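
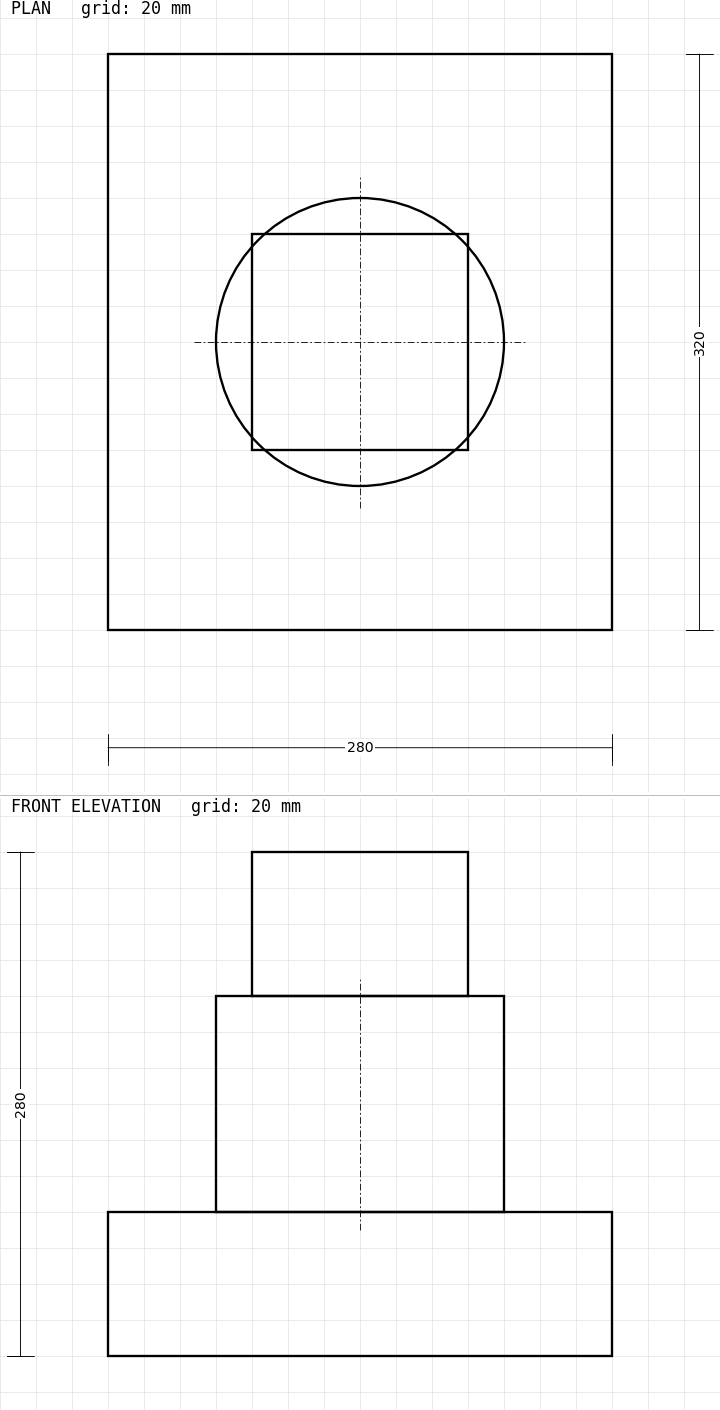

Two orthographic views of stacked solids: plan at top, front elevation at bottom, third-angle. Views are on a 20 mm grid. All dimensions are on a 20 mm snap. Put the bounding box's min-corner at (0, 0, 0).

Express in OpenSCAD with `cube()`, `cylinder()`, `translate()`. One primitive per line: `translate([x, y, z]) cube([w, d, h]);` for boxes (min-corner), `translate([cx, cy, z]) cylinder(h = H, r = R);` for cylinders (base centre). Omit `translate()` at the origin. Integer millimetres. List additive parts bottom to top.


cube([280, 320, 80]);
translate([140, 160, 80]) cylinder(h = 120, r = 80);
translate([80, 100, 200]) cube([120, 120, 80]);


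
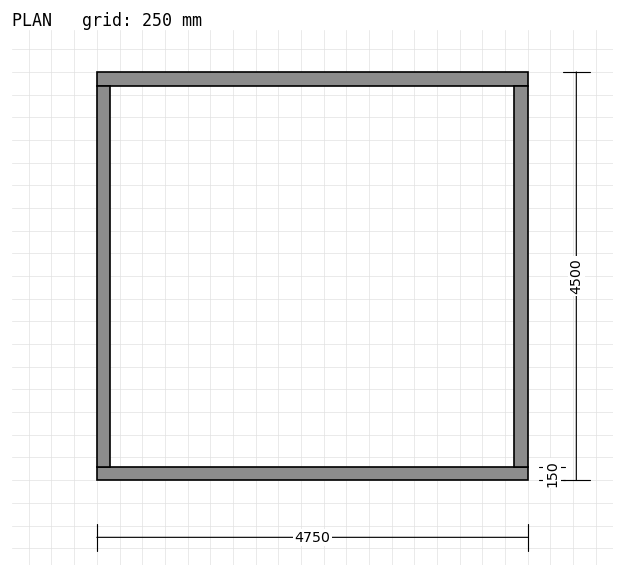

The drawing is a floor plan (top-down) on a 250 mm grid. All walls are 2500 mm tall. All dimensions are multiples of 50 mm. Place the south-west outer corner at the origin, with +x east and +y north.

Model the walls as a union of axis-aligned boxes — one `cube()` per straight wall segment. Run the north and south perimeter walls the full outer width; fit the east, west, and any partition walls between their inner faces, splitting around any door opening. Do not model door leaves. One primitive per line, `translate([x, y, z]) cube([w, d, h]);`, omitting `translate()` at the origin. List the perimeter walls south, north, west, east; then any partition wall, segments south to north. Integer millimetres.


cube([4750, 150, 2500]);
translate([0, 4350, 0]) cube([4750, 150, 2500]);
translate([0, 150, 0]) cube([150, 4200, 2500]);
translate([4600, 150, 0]) cube([150, 4200, 2500]);


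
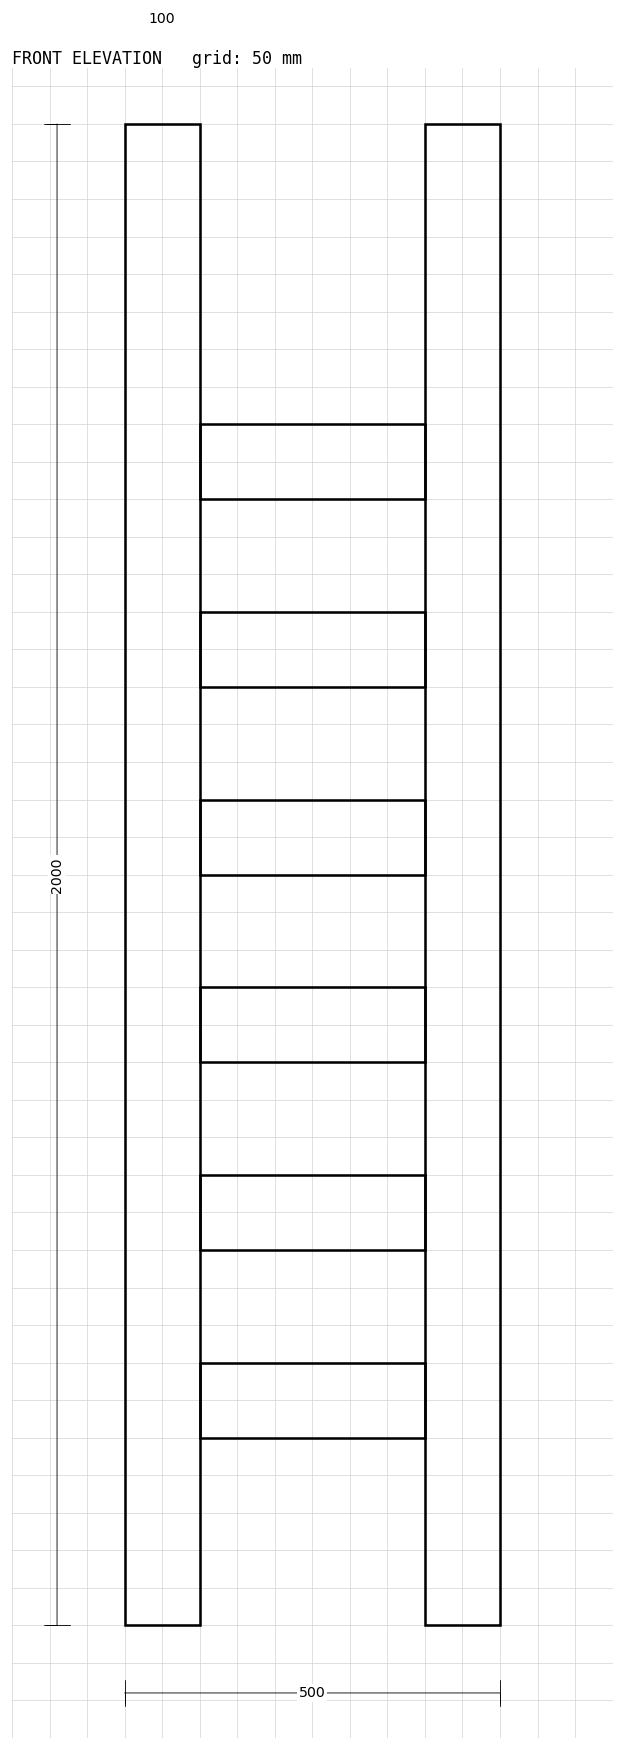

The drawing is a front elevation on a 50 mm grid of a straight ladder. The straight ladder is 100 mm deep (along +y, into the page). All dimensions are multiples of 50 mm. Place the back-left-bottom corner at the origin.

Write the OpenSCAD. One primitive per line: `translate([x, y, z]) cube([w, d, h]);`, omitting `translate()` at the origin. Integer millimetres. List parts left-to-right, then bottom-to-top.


cube([100, 100, 2000]);
translate([100, 0, 250]) cube([300, 100, 100]);
translate([100, 0, 500]) cube([300, 100, 100]);
translate([100, 0, 750]) cube([300, 100, 100]);
translate([100, 0, 1000]) cube([300, 100, 100]);
translate([100, 0, 1250]) cube([300, 100, 100]);
translate([100, 0, 1500]) cube([300, 100, 100]);
translate([400, 0, 0]) cube([100, 100, 2000]);


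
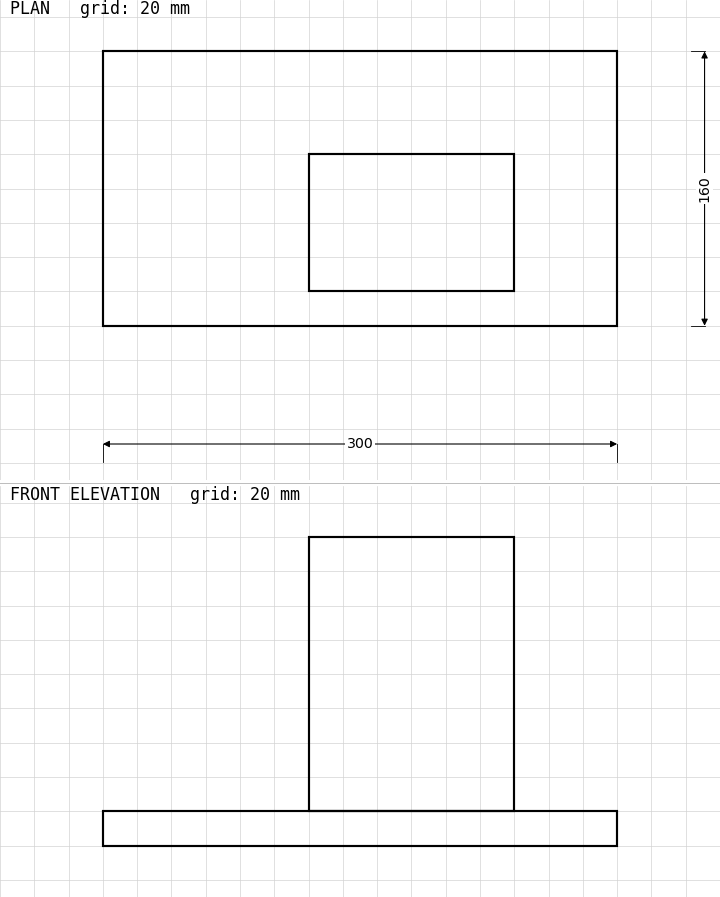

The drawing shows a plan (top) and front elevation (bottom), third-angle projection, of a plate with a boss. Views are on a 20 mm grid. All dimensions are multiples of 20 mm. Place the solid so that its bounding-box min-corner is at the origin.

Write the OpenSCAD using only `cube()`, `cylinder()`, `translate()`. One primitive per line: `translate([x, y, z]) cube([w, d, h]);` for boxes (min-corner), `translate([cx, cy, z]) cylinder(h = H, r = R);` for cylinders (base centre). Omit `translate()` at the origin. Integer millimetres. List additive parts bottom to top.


cube([300, 160, 20]);
translate([120, 20, 20]) cube([120, 80, 160]);


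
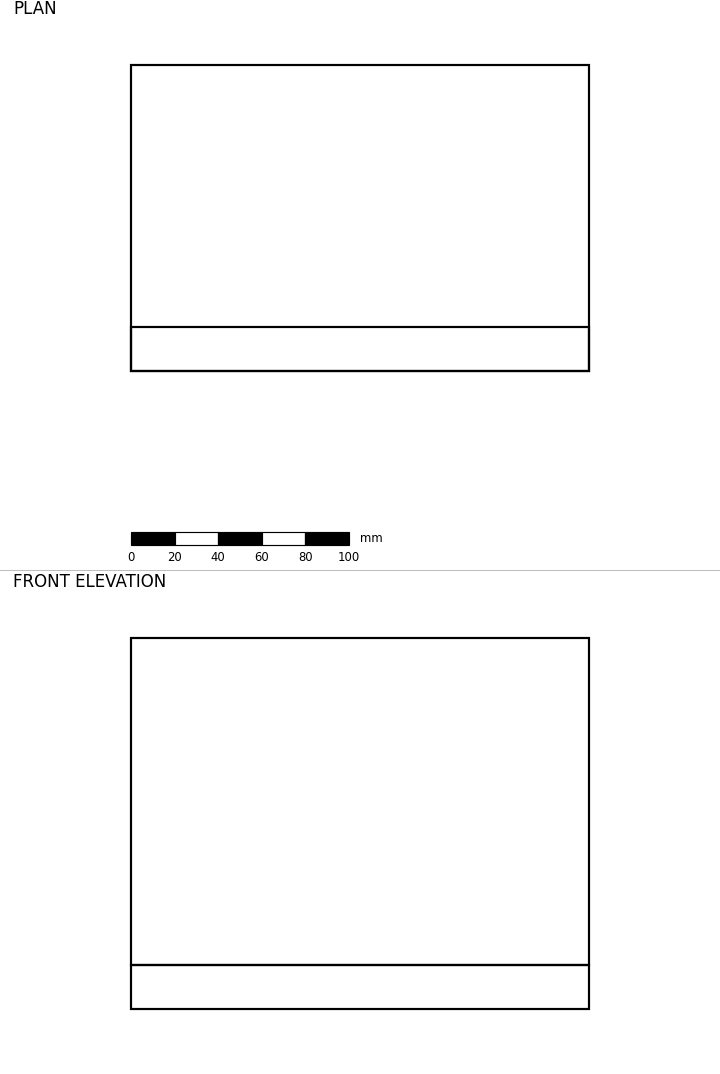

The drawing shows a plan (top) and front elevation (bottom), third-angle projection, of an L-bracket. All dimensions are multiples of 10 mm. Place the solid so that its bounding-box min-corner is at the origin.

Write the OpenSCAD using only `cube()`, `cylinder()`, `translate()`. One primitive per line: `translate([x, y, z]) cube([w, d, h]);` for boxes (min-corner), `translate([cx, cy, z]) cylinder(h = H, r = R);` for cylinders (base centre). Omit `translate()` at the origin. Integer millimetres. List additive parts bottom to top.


cube([210, 140, 20]);
translate([0, 0, 20]) cube([210, 20, 150]);


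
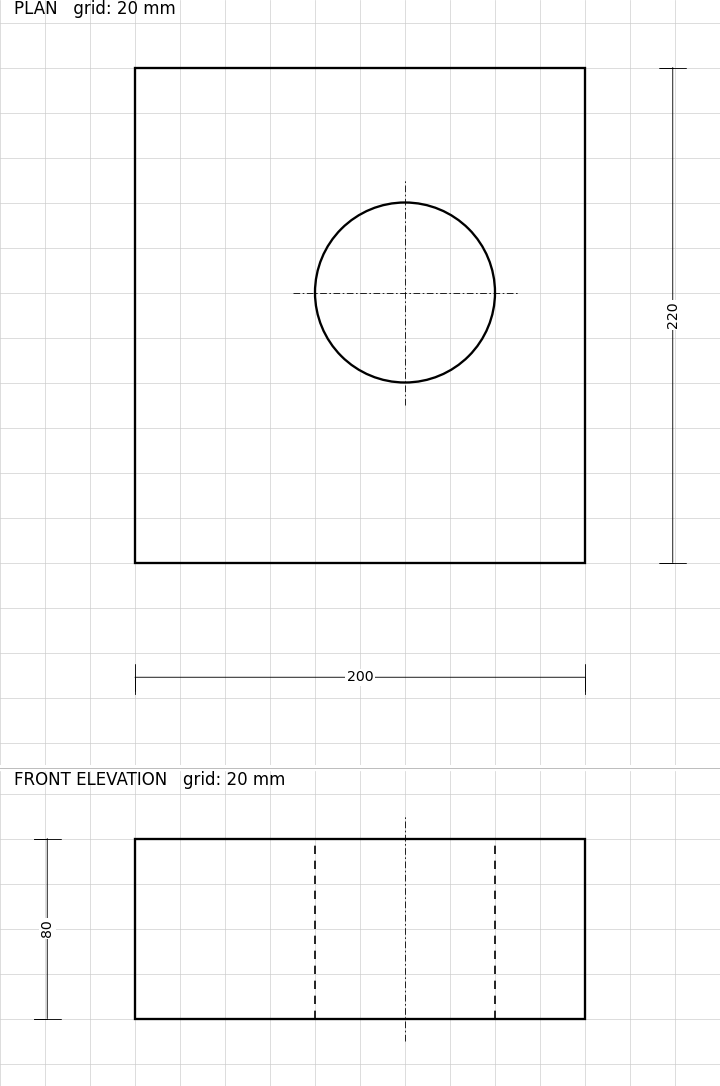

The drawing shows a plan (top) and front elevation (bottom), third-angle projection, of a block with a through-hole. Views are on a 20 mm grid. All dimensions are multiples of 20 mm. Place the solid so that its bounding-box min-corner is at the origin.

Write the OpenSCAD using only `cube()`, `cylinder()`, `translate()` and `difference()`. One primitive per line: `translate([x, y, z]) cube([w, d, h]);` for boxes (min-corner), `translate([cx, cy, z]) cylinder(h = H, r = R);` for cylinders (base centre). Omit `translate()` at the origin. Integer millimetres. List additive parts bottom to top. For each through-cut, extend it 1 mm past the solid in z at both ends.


difference() {
  cube([200, 220, 80]);
  translate([120, 120, -1]) cylinder(h = 82, r = 40);
}


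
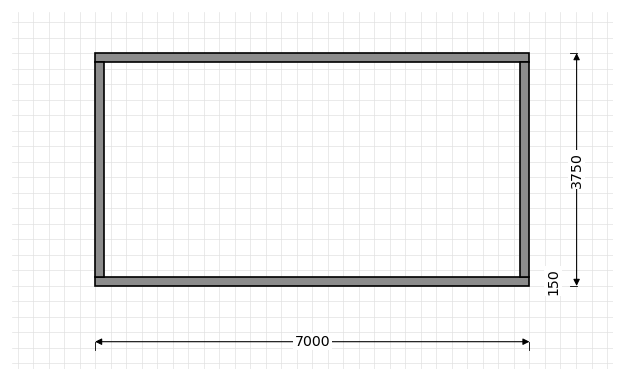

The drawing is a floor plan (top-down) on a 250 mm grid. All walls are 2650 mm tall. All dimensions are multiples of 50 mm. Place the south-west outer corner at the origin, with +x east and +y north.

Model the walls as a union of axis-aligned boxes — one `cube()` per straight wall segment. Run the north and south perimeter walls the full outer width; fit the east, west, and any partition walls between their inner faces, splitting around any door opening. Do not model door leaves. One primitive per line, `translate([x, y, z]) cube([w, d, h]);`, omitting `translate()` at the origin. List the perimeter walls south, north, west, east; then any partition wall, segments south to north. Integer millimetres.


cube([7000, 150, 2650]);
translate([0, 3600, 0]) cube([7000, 150, 2650]);
translate([0, 150, 0]) cube([150, 3450, 2650]);
translate([6850, 150, 0]) cube([150, 3450, 2650]);


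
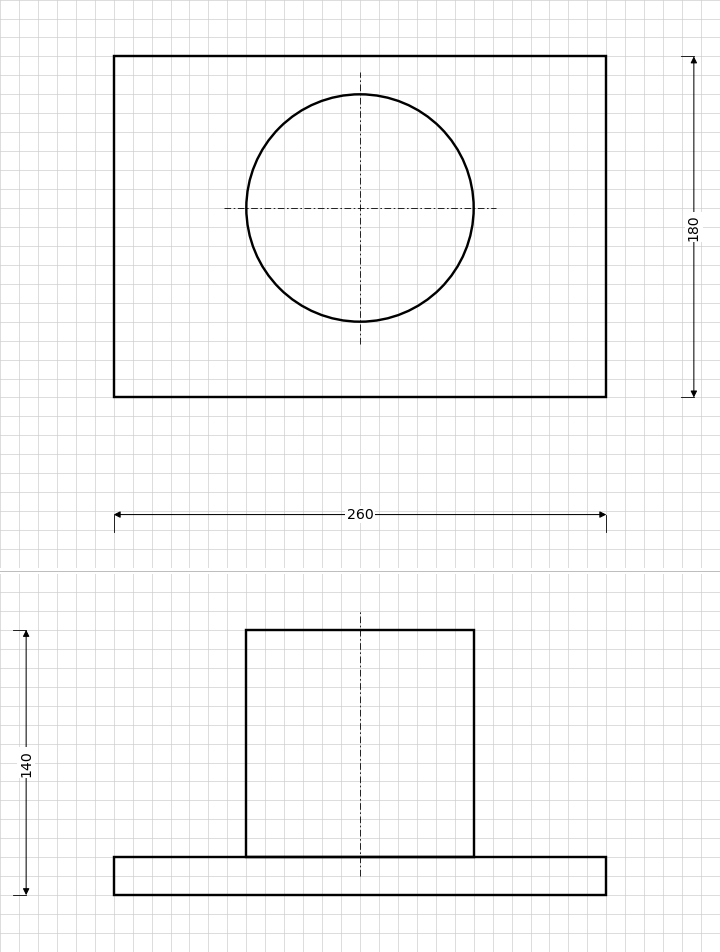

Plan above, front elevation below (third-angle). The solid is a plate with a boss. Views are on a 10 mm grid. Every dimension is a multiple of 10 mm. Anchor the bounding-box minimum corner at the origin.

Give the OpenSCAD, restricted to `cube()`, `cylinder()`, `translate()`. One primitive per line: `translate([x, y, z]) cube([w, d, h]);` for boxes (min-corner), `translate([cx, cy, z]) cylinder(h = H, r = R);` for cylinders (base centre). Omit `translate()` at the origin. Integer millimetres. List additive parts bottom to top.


cube([260, 180, 20]);
translate([130, 100, 20]) cylinder(h = 120, r = 60);


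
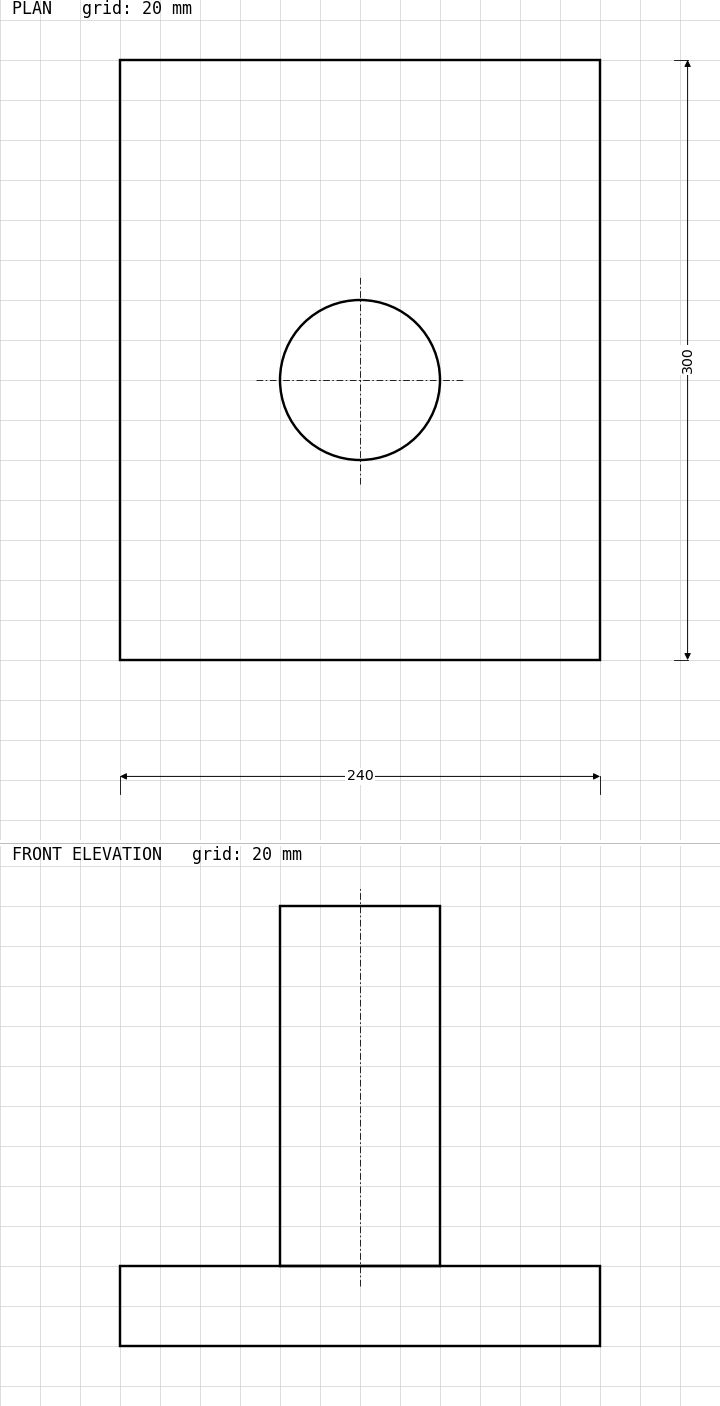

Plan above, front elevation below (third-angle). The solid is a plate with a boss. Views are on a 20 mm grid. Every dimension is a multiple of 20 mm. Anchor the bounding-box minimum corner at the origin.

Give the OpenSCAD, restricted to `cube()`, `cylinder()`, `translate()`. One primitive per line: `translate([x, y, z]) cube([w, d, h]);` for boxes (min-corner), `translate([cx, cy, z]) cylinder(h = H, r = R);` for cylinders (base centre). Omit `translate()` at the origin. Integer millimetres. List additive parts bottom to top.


cube([240, 300, 40]);
translate([120, 140, 40]) cylinder(h = 180, r = 40);


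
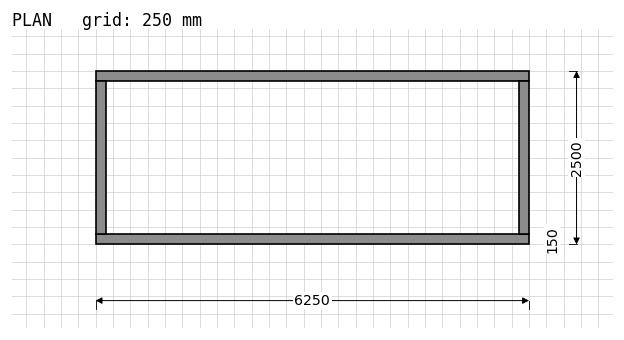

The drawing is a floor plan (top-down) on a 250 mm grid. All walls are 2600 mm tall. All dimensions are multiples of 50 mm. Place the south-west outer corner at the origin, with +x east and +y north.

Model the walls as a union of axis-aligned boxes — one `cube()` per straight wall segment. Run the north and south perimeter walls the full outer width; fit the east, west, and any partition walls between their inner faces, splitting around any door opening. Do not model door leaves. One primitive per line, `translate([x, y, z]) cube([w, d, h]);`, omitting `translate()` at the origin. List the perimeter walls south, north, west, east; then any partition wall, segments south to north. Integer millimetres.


cube([6250, 150, 2600]);
translate([0, 2350, 0]) cube([6250, 150, 2600]);
translate([0, 150, 0]) cube([150, 2200, 2600]);
translate([6100, 150, 0]) cube([150, 2200, 2600]);


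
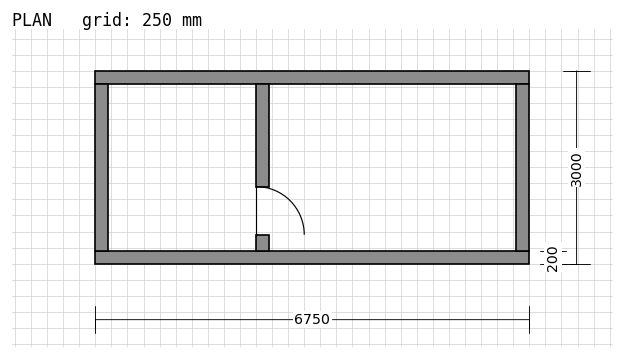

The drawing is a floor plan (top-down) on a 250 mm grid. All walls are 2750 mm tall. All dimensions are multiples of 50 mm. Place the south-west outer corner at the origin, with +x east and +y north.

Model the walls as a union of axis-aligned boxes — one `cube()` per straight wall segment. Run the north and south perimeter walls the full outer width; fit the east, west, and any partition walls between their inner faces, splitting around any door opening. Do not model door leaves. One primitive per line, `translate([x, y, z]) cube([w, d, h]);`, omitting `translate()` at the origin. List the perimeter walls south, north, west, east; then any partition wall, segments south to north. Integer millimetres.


cube([6750, 200, 2750]);
translate([0, 2800, 0]) cube([6750, 200, 2750]);
translate([0, 200, 0]) cube([200, 2600, 2750]);
translate([6550, 200, 0]) cube([200, 2600, 2750]);
translate([2500, 200, 0]) cube([200, 250, 2750]);
translate([2500, 1200, 0]) cube([200, 1600, 2750]);


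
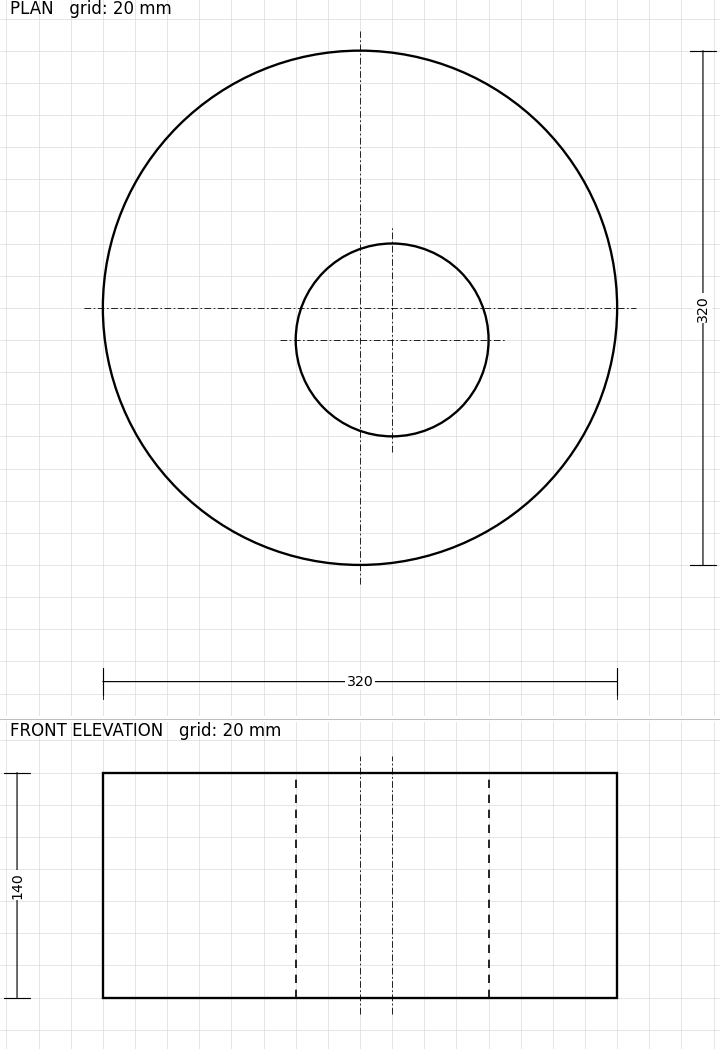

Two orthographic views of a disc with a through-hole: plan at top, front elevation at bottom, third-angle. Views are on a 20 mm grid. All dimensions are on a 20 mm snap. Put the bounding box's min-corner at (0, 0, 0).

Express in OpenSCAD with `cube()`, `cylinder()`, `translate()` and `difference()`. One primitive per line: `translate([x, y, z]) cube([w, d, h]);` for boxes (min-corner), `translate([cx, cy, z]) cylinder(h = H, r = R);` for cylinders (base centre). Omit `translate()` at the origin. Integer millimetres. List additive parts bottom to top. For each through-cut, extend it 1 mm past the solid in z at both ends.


difference() {
  translate([160, 160, 0]) cylinder(h = 140, r = 160);
  translate([180, 140, -1]) cylinder(h = 142, r = 60);
}


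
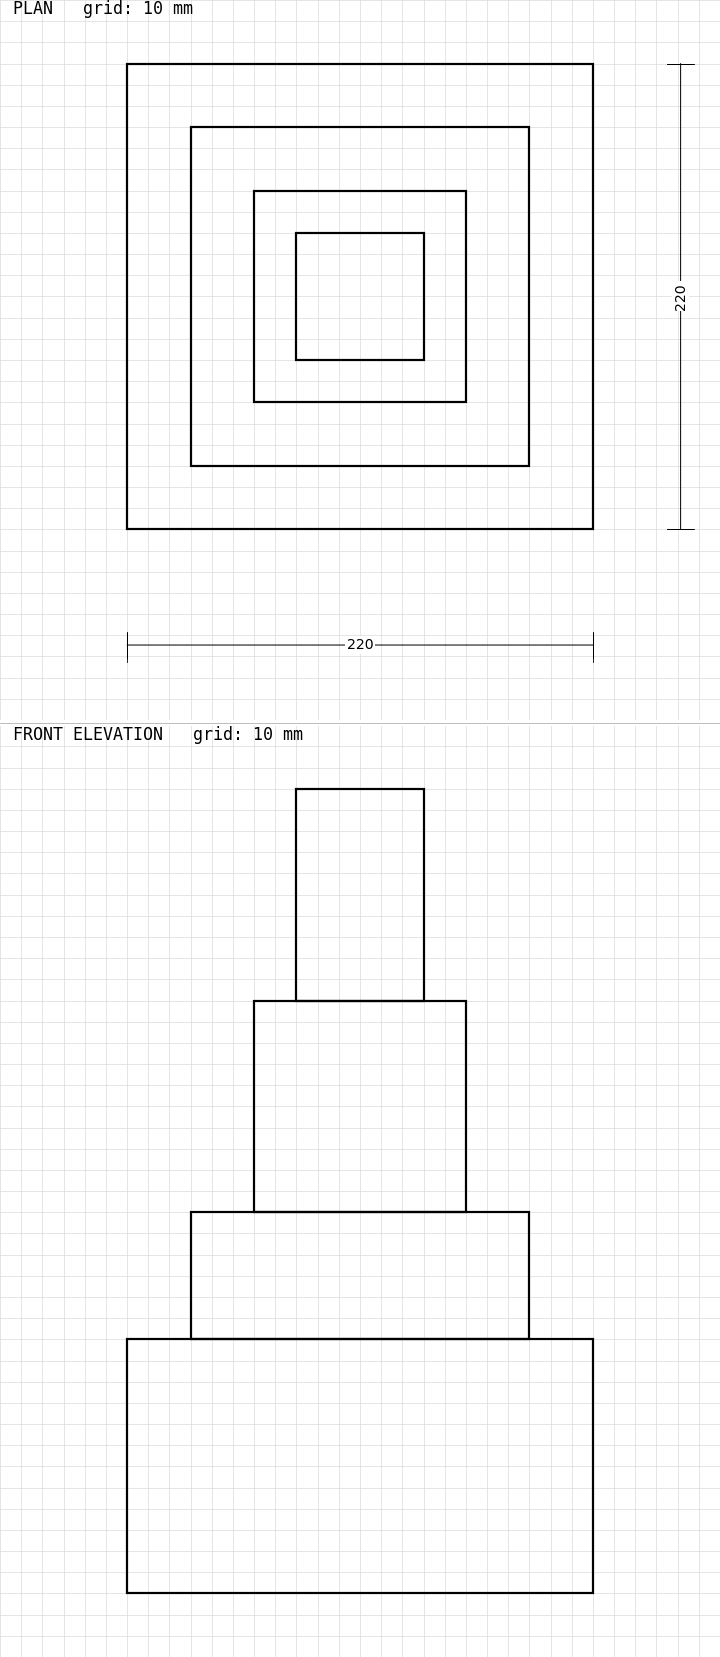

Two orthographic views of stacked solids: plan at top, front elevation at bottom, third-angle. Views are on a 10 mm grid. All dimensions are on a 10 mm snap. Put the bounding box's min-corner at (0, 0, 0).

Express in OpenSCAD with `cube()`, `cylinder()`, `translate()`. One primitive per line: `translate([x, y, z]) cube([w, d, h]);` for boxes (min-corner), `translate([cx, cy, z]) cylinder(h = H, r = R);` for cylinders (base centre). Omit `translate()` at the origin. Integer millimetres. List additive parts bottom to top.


cube([220, 220, 120]);
translate([30, 30, 120]) cube([160, 160, 60]);
translate([60, 60, 180]) cube([100, 100, 100]);
translate([80, 80, 280]) cube([60, 60, 100]);


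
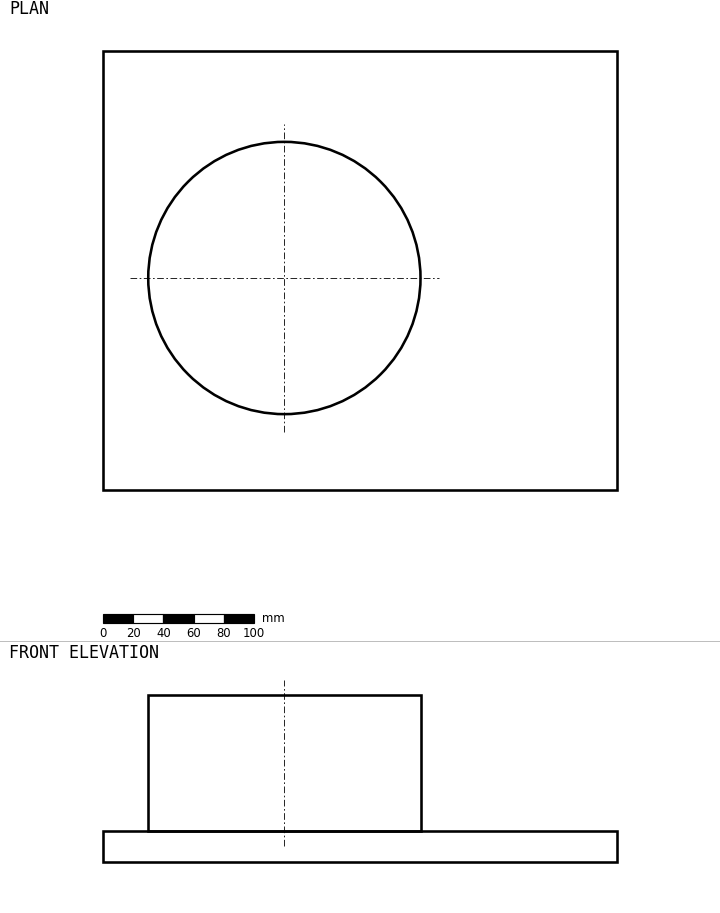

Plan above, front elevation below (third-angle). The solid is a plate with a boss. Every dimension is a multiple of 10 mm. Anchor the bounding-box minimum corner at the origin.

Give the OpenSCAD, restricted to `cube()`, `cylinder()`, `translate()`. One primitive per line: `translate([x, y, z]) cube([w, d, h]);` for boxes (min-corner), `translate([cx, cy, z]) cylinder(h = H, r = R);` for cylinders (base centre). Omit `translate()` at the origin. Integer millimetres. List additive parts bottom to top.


cube([340, 290, 20]);
translate([120, 140, 20]) cylinder(h = 90, r = 90);


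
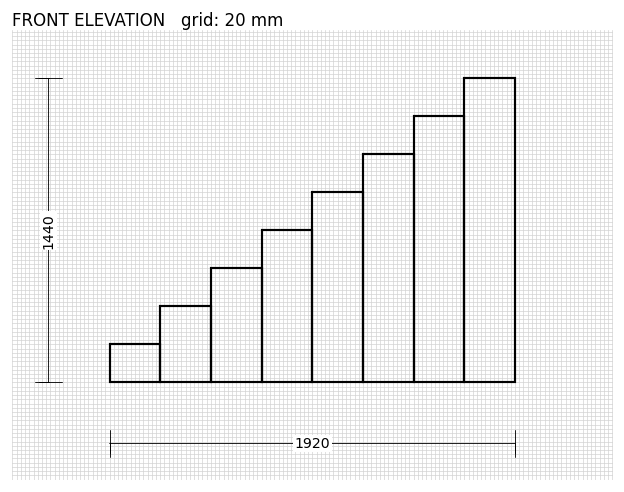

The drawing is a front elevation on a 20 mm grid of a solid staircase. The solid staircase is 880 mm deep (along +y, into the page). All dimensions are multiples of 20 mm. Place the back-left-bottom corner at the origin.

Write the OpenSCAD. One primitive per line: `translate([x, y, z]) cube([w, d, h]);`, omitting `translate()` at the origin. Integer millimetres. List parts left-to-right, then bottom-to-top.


cube([240, 880, 180]);
translate([240, 0, 0]) cube([240, 880, 360]);
translate([480, 0, 0]) cube([240, 880, 540]);
translate([720, 0, 0]) cube([240, 880, 720]);
translate([960, 0, 0]) cube([240, 880, 900]);
translate([1200, 0, 0]) cube([240, 880, 1080]);
translate([1440, 0, 0]) cube([240, 880, 1260]);
translate([1680, 0, 0]) cube([240, 880, 1440]);


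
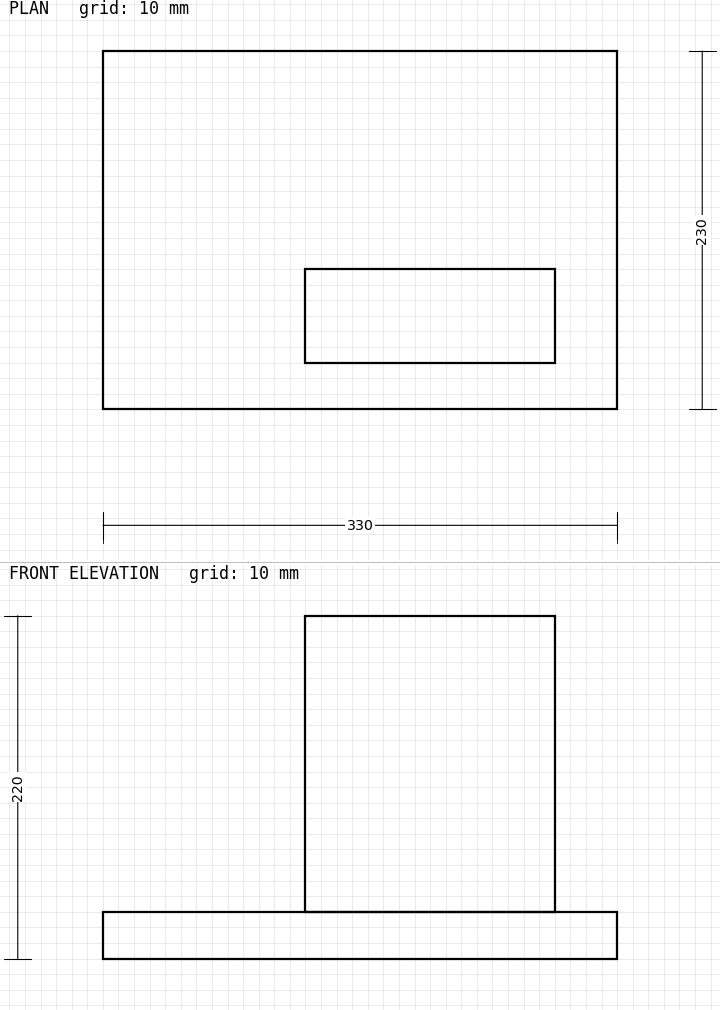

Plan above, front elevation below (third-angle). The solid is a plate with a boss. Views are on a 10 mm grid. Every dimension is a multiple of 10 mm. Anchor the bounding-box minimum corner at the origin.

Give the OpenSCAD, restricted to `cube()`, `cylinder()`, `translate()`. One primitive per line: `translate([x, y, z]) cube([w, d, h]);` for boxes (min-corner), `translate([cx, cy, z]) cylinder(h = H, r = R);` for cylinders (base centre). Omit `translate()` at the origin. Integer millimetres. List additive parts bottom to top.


cube([330, 230, 30]);
translate([130, 30, 30]) cube([160, 60, 190]);


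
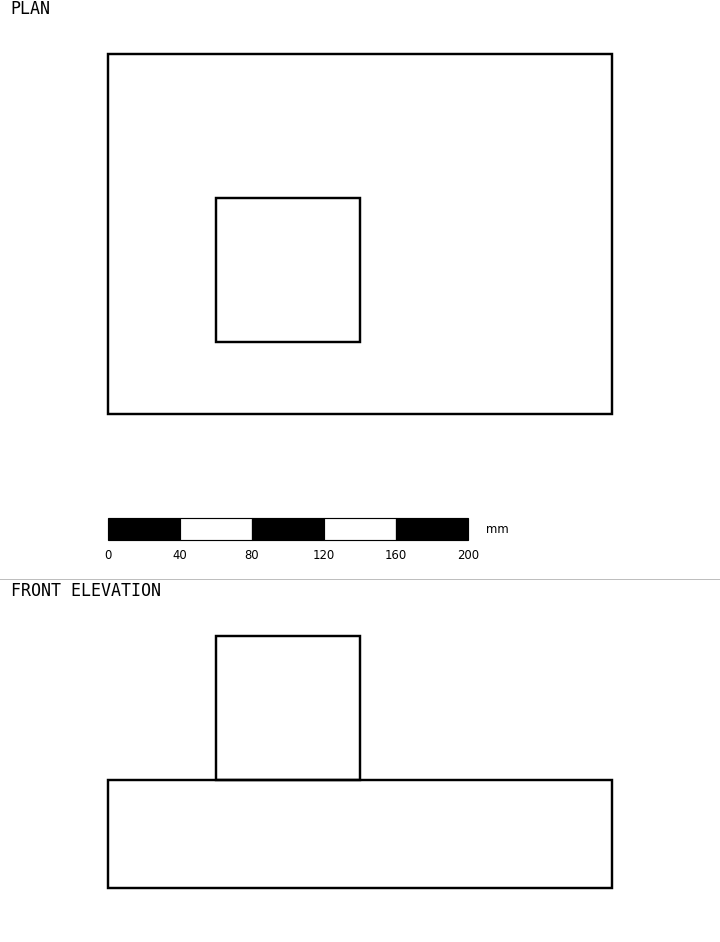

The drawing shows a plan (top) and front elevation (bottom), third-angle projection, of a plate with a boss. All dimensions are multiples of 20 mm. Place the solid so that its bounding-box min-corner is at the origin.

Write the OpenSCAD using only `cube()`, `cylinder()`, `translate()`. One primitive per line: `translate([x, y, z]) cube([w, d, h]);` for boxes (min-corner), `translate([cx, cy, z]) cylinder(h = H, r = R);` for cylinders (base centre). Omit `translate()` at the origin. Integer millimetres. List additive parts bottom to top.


cube([280, 200, 60]);
translate([60, 40, 60]) cube([80, 80, 80]);


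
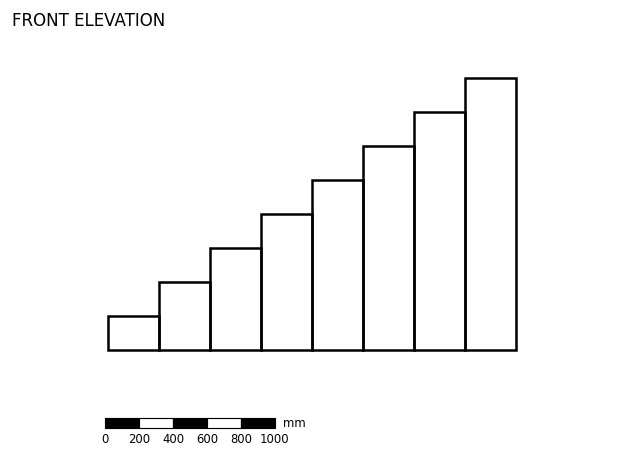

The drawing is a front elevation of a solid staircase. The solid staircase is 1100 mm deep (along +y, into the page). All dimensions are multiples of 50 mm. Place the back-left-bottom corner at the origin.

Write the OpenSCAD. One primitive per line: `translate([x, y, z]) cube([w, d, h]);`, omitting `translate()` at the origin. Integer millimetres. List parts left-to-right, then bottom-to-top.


cube([300, 1100, 200]);
translate([300, 0, 0]) cube([300, 1100, 400]);
translate([600, 0, 0]) cube([300, 1100, 600]);
translate([900, 0, 0]) cube([300, 1100, 800]);
translate([1200, 0, 0]) cube([300, 1100, 1000]);
translate([1500, 0, 0]) cube([300, 1100, 1200]);
translate([1800, 0, 0]) cube([300, 1100, 1400]);
translate([2100, 0, 0]) cube([300, 1100, 1600]);


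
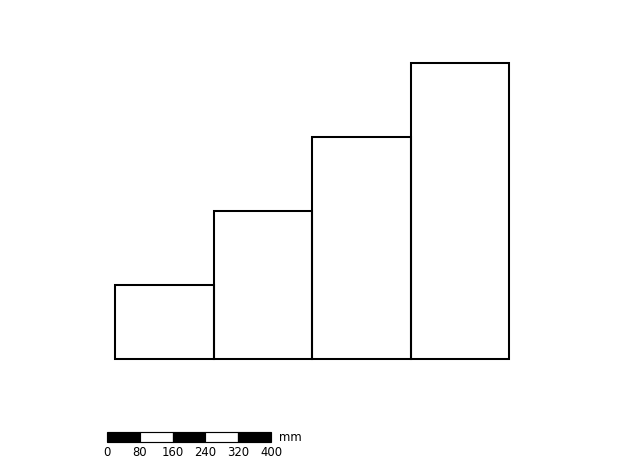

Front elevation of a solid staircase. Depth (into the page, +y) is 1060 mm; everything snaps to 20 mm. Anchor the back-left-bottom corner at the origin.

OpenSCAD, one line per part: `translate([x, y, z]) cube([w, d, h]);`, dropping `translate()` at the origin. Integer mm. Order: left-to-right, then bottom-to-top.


cube([240, 1060, 180]);
translate([240, 0, 0]) cube([240, 1060, 360]);
translate([480, 0, 0]) cube([240, 1060, 540]);
translate([720, 0, 0]) cube([240, 1060, 720]);


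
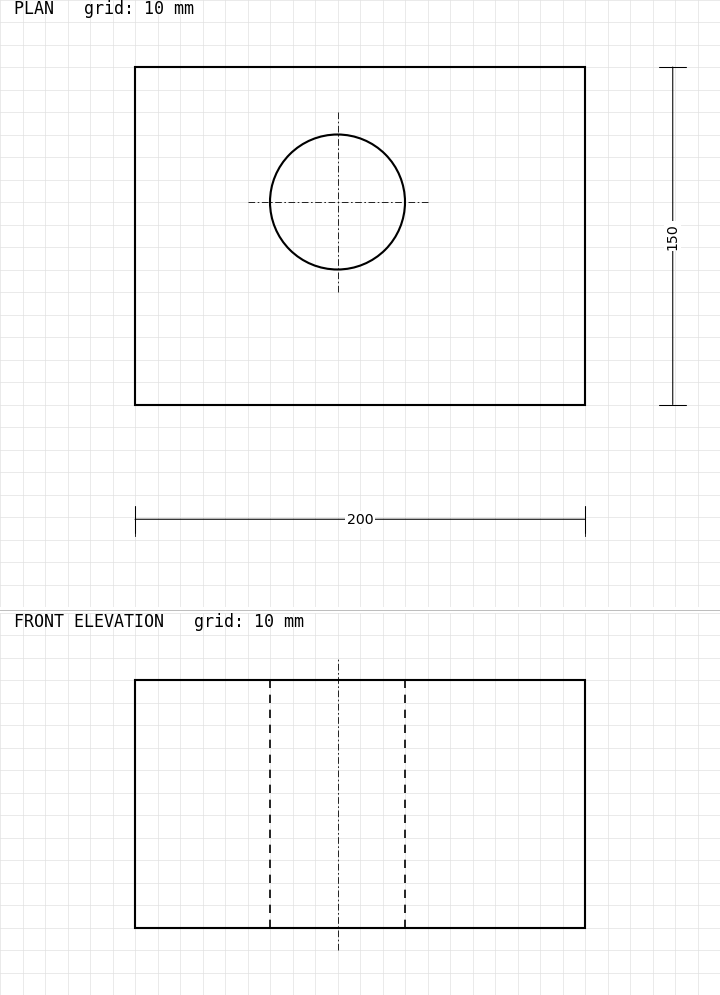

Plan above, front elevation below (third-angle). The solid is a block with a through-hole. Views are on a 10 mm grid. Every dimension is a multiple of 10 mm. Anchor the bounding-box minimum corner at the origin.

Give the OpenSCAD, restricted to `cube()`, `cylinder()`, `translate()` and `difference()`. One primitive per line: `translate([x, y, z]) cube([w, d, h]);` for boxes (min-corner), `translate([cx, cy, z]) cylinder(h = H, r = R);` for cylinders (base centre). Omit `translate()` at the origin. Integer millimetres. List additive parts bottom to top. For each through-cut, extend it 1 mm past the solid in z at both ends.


difference() {
  cube([200, 150, 110]);
  translate([90, 90, -1]) cylinder(h = 112, r = 30);
}


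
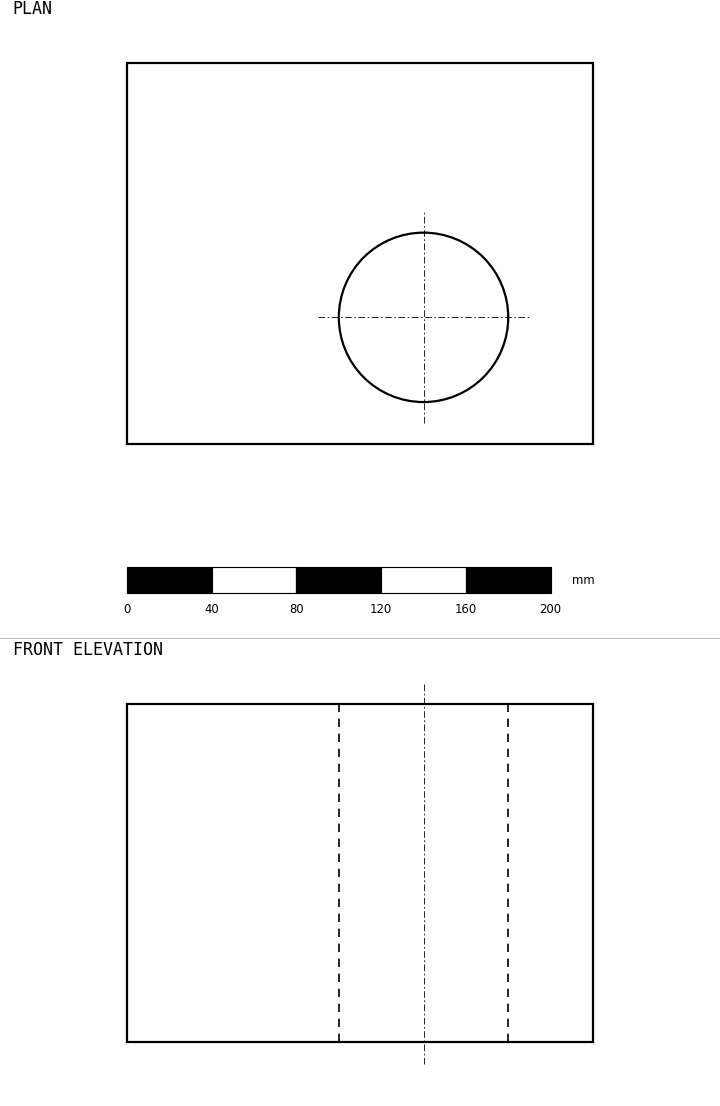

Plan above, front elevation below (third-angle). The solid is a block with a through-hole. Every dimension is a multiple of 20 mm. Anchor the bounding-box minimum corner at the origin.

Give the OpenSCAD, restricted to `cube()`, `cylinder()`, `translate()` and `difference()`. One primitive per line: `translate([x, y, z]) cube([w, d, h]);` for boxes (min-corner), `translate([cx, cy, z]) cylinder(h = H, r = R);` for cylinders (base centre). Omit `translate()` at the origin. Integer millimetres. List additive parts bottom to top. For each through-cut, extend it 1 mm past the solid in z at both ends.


difference() {
  cube([220, 180, 160]);
  translate([140, 60, -1]) cylinder(h = 162, r = 40);
}


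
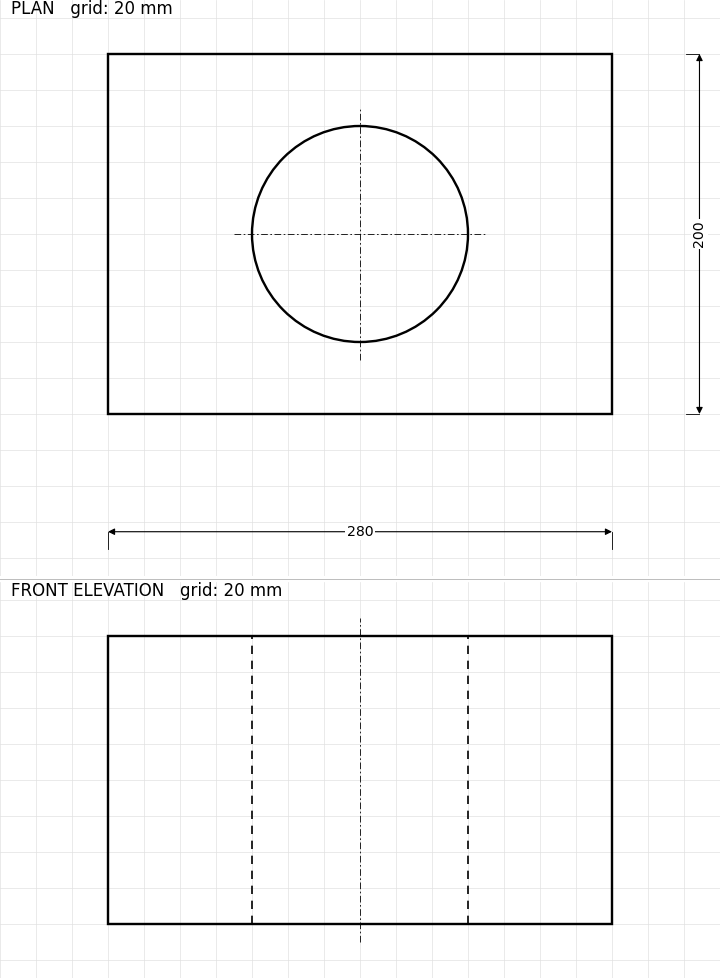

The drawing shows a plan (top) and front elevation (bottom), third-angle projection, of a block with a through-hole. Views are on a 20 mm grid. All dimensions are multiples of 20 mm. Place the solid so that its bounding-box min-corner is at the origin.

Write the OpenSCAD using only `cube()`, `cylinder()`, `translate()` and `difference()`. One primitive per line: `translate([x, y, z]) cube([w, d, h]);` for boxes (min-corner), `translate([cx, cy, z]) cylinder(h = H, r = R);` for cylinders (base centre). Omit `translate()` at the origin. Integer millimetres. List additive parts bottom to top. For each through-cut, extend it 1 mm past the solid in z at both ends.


difference() {
  cube([280, 200, 160]);
  translate([140, 100, -1]) cylinder(h = 162, r = 60);
}


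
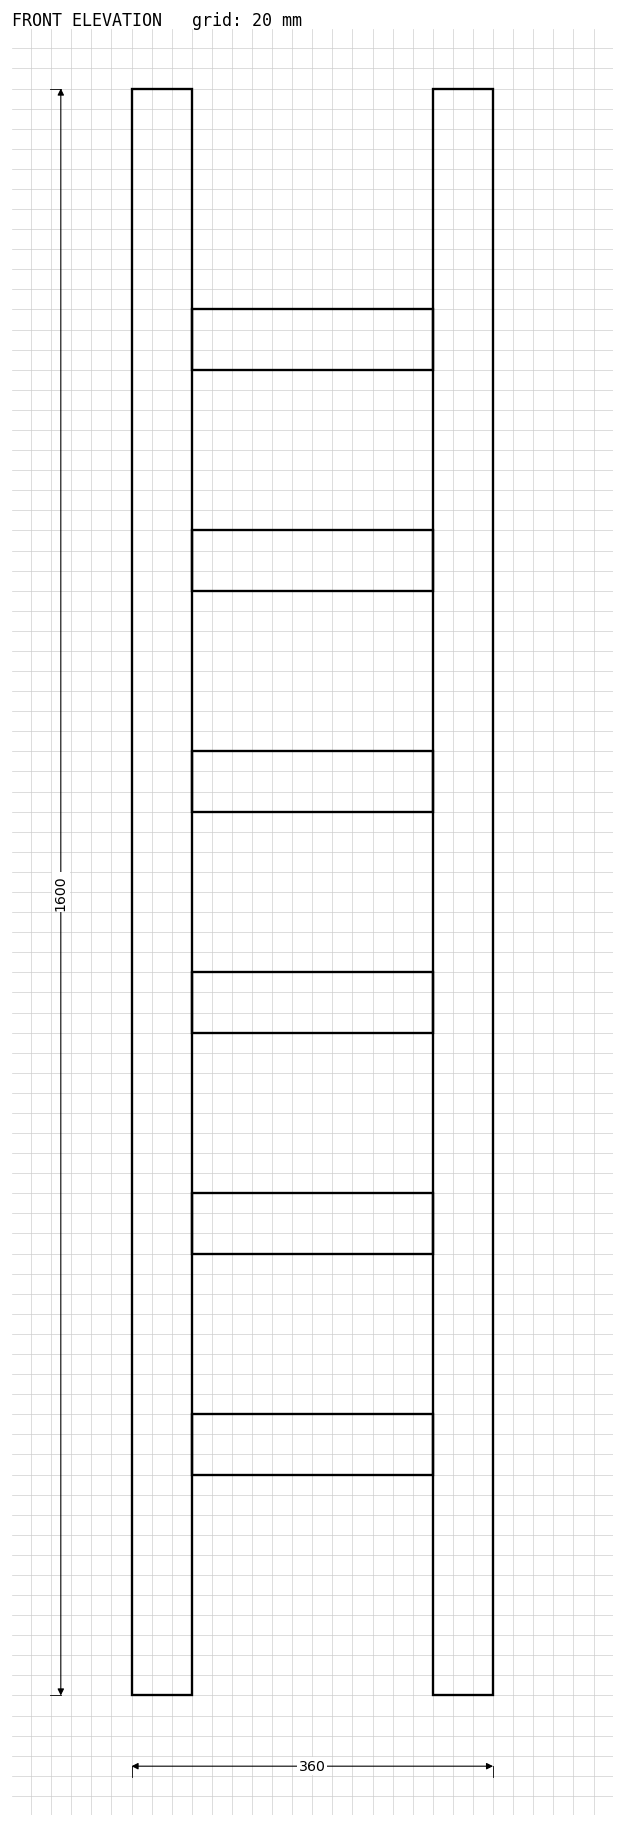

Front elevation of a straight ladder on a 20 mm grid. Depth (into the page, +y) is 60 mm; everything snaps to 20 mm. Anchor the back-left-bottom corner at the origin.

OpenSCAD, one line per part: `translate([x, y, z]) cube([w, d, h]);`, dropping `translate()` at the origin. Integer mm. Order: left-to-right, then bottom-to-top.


cube([60, 60, 1600]);
translate([60, 0, 220]) cube([240, 60, 60]);
translate([60, 0, 440]) cube([240, 60, 60]);
translate([60, 0, 660]) cube([240, 60, 60]);
translate([60, 0, 880]) cube([240, 60, 60]);
translate([60, 0, 1100]) cube([240, 60, 60]);
translate([60, 0, 1320]) cube([240, 60, 60]);
translate([300, 0, 0]) cube([60, 60, 1600]);


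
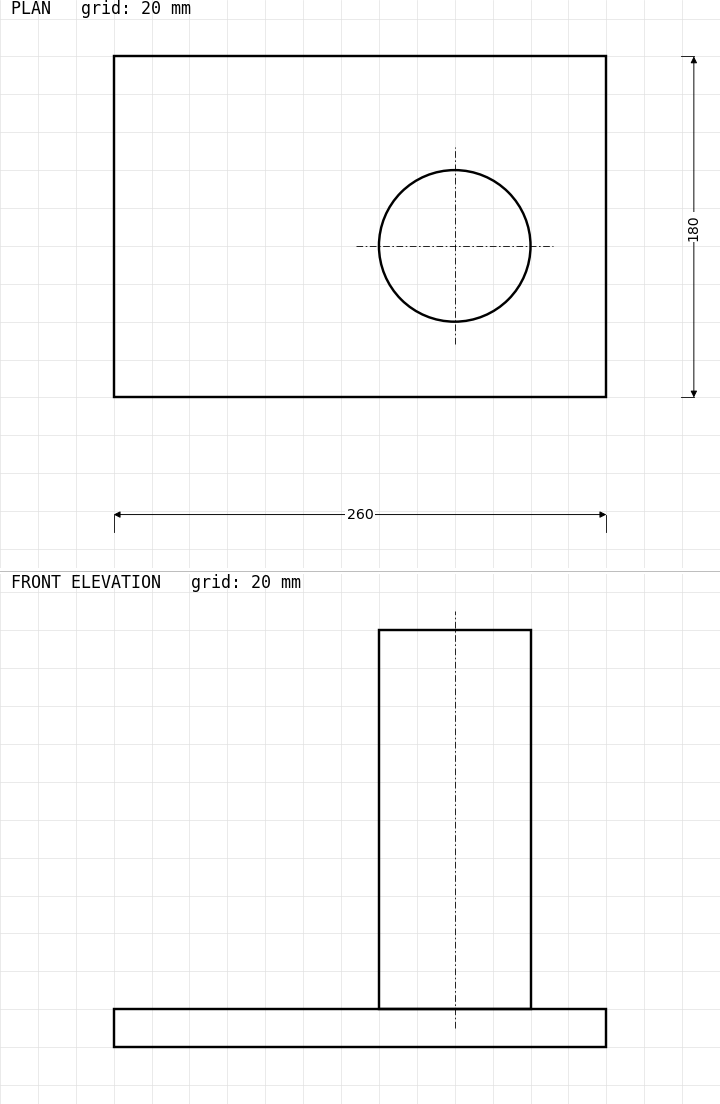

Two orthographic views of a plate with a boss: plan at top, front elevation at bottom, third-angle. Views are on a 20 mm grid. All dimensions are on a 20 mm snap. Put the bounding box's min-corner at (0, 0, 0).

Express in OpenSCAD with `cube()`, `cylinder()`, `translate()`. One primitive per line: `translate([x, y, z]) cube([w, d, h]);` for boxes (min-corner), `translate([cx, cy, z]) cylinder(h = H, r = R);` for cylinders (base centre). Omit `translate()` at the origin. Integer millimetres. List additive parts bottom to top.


cube([260, 180, 20]);
translate([180, 80, 20]) cylinder(h = 200, r = 40);


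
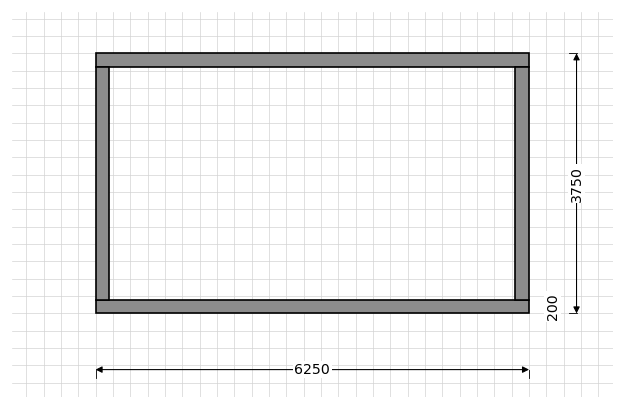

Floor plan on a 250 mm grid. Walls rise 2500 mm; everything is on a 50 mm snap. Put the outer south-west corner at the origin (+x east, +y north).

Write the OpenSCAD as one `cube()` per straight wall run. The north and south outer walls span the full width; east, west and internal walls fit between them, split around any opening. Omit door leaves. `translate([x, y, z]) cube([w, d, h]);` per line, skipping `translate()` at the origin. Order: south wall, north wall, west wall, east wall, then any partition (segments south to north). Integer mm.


cube([6250, 200, 2500]);
translate([0, 3550, 0]) cube([6250, 200, 2500]);
translate([0, 200, 0]) cube([200, 3350, 2500]);
translate([6050, 200, 0]) cube([200, 3350, 2500]);


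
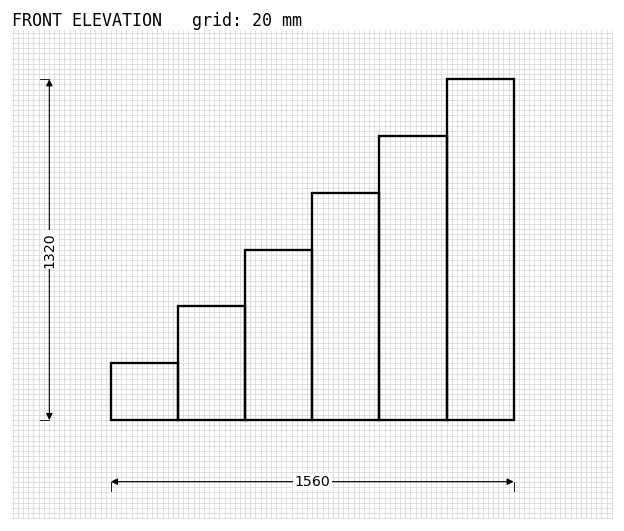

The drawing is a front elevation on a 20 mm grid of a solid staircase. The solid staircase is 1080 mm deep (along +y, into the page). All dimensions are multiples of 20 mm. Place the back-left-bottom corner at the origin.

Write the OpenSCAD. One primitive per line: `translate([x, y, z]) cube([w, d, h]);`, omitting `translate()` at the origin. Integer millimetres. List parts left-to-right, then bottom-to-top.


cube([260, 1080, 220]);
translate([260, 0, 0]) cube([260, 1080, 440]);
translate([520, 0, 0]) cube([260, 1080, 660]);
translate([780, 0, 0]) cube([260, 1080, 880]);
translate([1040, 0, 0]) cube([260, 1080, 1100]);
translate([1300, 0, 0]) cube([260, 1080, 1320]);


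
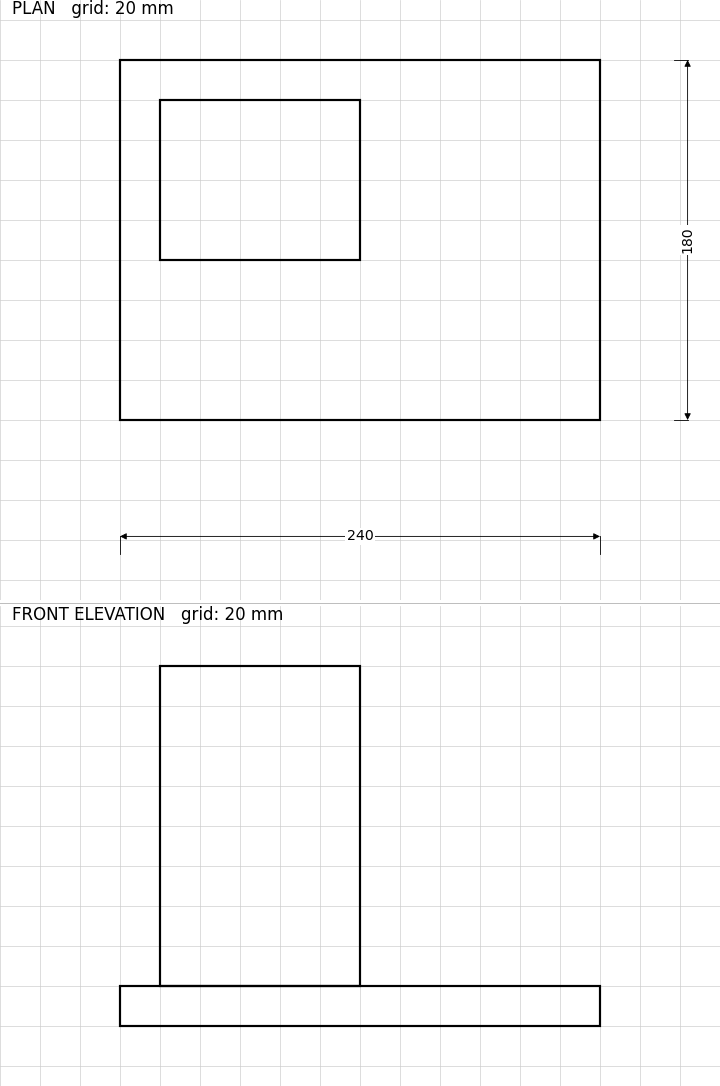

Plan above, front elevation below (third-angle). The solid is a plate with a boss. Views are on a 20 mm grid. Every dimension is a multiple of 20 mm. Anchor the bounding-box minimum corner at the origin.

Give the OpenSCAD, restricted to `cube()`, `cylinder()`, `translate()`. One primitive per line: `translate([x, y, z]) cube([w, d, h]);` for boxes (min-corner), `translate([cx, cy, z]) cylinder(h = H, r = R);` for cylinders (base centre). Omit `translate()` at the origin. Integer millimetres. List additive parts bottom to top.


cube([240, 180, 20]);
translate([20, 80, 20]) cube([100, 80, 160]);


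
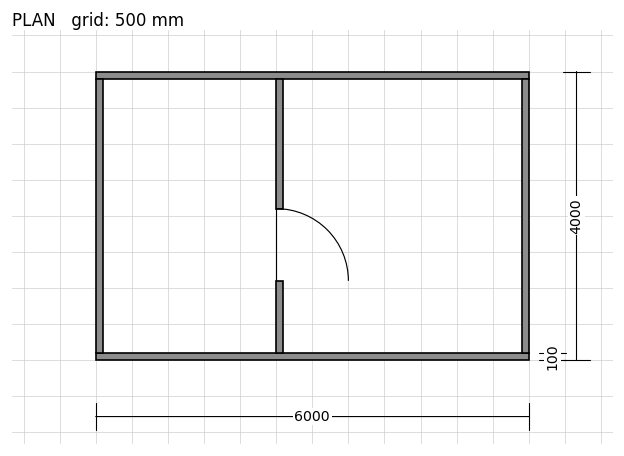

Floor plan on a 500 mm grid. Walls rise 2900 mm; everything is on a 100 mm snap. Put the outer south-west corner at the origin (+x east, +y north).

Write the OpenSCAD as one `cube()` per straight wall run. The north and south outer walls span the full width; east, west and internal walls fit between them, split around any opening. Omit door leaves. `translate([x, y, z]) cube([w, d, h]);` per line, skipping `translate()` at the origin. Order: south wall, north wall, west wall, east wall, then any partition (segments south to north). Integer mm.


cube([6000, 100, 2900]);
translate([0, 3900, 0]) cube([6000, 100, 2900]);
translate([0, 100, 0]) cube([100, 3800, 2900]);
translate([5900, 100, 0]) cube([100, 3800, 2900]);
translate([2500, 100, 0]) cube([100, 1000, 2900]);
translate([2500, 2100, 0]) cube([100, 1800, 2900]);


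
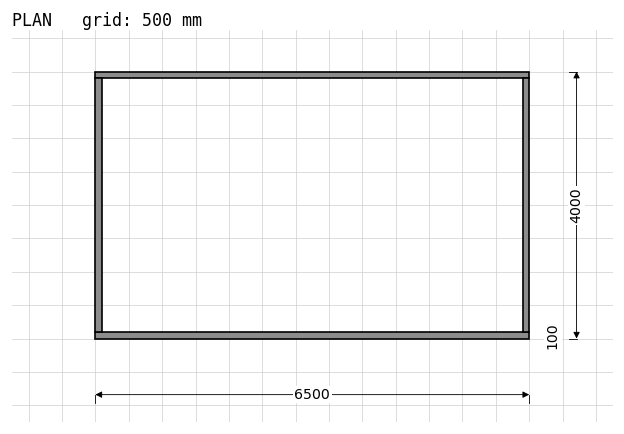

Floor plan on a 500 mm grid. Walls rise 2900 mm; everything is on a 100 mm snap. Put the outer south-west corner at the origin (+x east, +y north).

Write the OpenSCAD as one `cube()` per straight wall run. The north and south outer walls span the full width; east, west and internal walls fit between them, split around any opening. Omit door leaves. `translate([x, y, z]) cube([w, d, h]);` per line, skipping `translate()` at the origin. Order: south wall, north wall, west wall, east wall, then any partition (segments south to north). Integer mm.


cube([6500, 100, 2900]);
translate([0, 3900, 0]) cube([6500, 100, 2900]);
translate([0, 100, 0]) cube([100, 3800, 2900]);
translate([6400, 100, 0]) cube([100, 3800, 2900]);


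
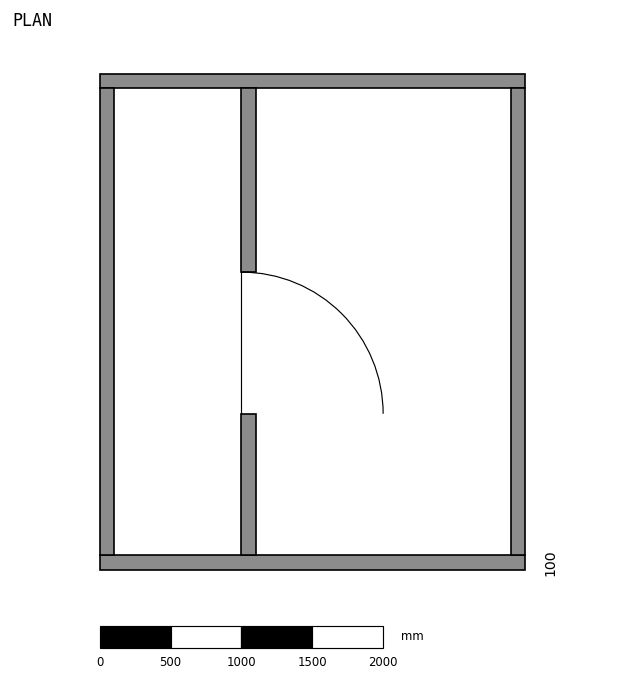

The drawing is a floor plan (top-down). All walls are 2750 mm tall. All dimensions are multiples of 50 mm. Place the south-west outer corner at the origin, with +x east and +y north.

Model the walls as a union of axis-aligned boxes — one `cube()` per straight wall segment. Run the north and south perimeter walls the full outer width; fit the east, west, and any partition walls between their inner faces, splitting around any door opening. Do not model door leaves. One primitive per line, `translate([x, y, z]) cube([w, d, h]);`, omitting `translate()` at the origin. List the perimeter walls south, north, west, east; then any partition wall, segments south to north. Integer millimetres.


cube([3000, 100, 2750]);
translate([0, 3400, 0]) cube([3000, 100, 2750]);
translate([0, 100, 0]) cube([100, 3300, 2750]);
translate([2900, 100, 0]) cube([100, 3300, 2750]);
translate([1000, 100, 0]) cube([100, 1000, 2750]);
translate([1000, 2100, 0]) cube([100, 1300, 2750]);


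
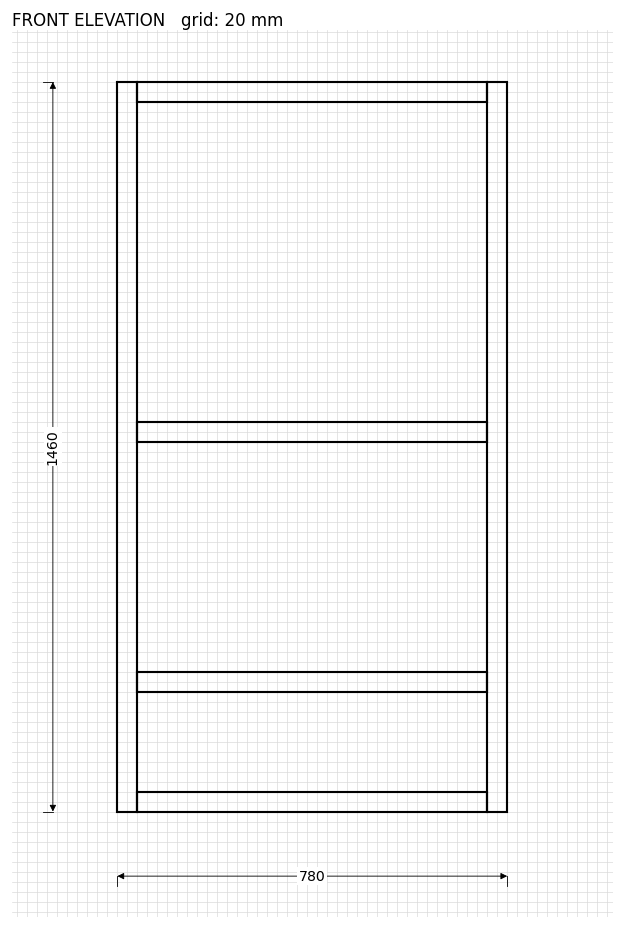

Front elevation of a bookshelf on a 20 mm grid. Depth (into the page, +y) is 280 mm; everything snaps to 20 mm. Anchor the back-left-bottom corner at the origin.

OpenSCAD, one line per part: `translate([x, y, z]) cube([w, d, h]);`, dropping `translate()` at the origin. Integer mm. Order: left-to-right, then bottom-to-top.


cube([40, 280, 1460]);
translate([40, 0, 0]) cube([700, 280, 40]);
translate([40, 0, 240]) cube([700, 280, 40]);
translate([40, 0, 740]) cube([700, 280, 40]);
translate([40, 0, 1420]) cube([700, 280, 40]);
translate([740, 0, 0]) cube([40, 280, 1460]);


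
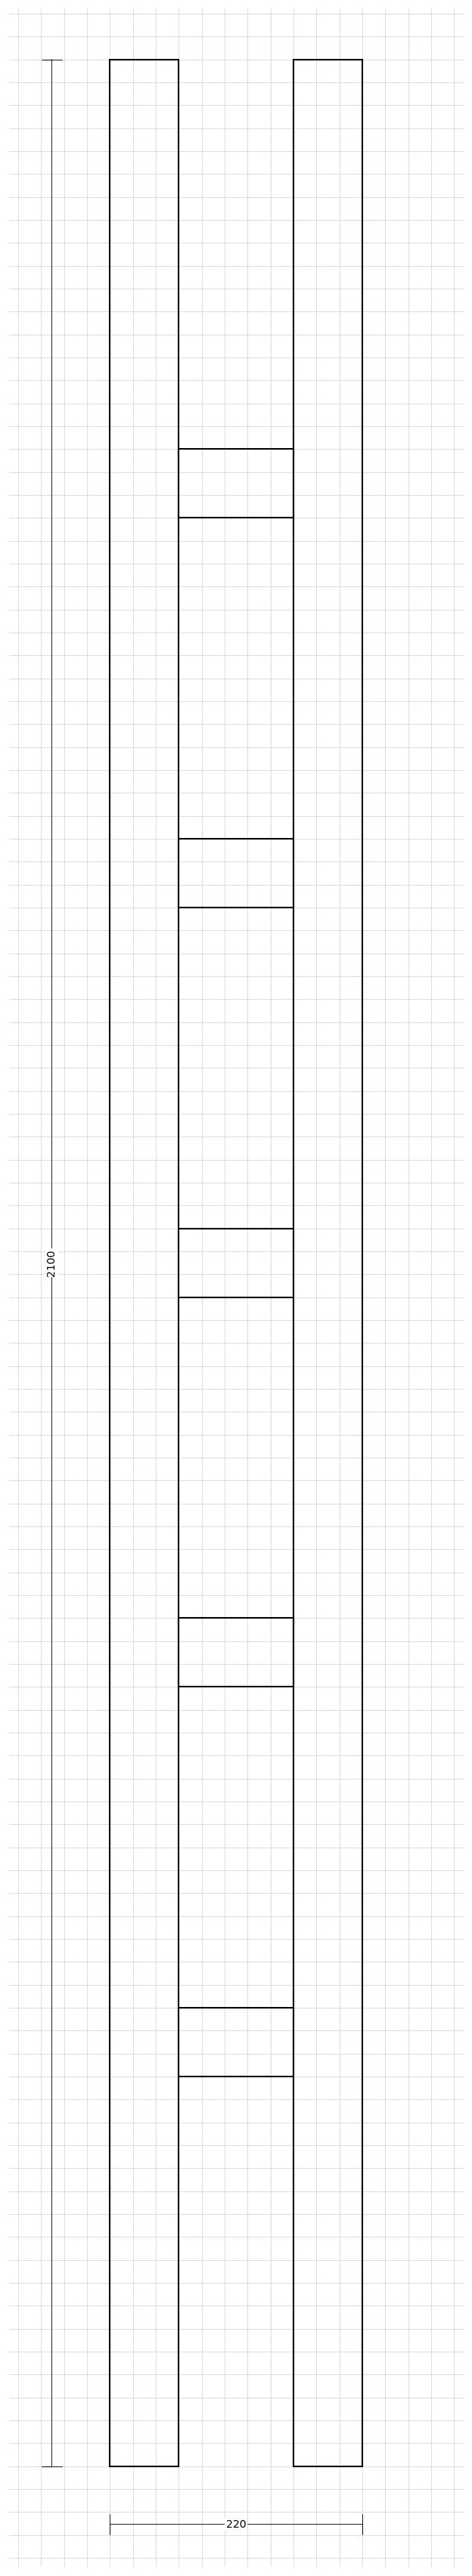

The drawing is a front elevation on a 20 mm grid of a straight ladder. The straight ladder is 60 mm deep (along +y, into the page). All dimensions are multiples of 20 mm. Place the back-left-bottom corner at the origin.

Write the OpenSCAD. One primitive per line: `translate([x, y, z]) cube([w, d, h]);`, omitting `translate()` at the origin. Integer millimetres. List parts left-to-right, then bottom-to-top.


cube([60, 60, 2100]);
translate([60, 0, 340]) cube([100, 60, 60]);
translate([60, 0, 680]) cube([100, 60, 60]);
translate([60, 0, 1020]) cube([100, 60, 60]);
translate([60, 0, 1360]) cube([100, 60, 60]);
translate([60, 0, 1700]) cube([100, 60, 60]);
translate([160, 0, 0]) cube([60, 60, 2100]);


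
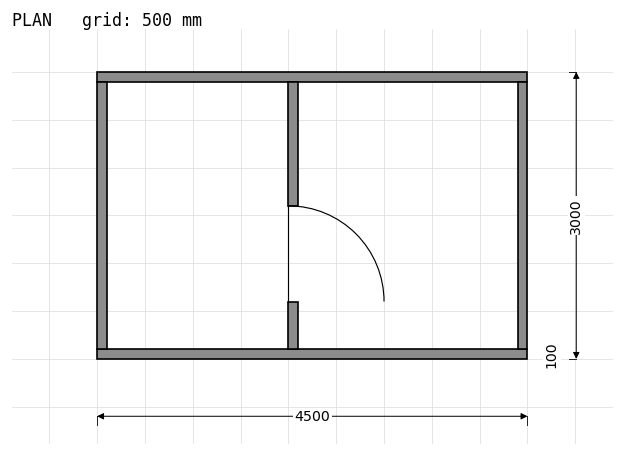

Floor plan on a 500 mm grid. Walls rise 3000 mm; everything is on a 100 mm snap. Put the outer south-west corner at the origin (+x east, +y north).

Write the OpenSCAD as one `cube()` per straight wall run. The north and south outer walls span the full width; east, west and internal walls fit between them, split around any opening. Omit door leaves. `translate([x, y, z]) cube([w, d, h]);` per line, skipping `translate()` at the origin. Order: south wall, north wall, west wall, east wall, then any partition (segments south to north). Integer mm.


cube([4500, 100, 3000]);
translate([0, 2900, 0]) cube([4500, 100, 3000]);
translate([0, 100, 0]) cube([100, 2800, 3000]);
translate([4400, 100, 0]) cube([100, 2800, 3000]);
translate([2000, 100, 0]) cube([100, 500, 3000]);
translate([2000, 1600, 0]) cube([100, 1300, 3000]);


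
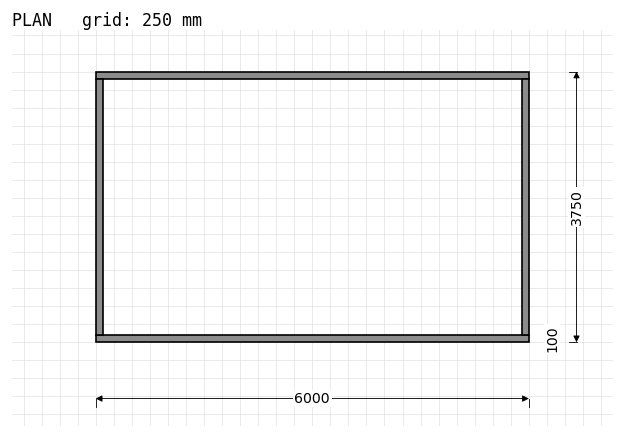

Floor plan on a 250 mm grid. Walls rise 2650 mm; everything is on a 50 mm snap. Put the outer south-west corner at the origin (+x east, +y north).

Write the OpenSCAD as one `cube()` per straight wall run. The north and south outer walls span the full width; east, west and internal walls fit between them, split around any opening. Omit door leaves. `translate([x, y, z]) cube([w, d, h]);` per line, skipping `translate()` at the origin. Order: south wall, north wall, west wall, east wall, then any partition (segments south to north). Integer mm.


cube([6000, 100, 2650]);
translate([0, 3650, 0]) cube([6000, 100, 2650]);
translate([0, 100, 0]) cube([100, 3550, 2650]);
translate([5900, 100, 0]) cube([100, 3550, 2650]);


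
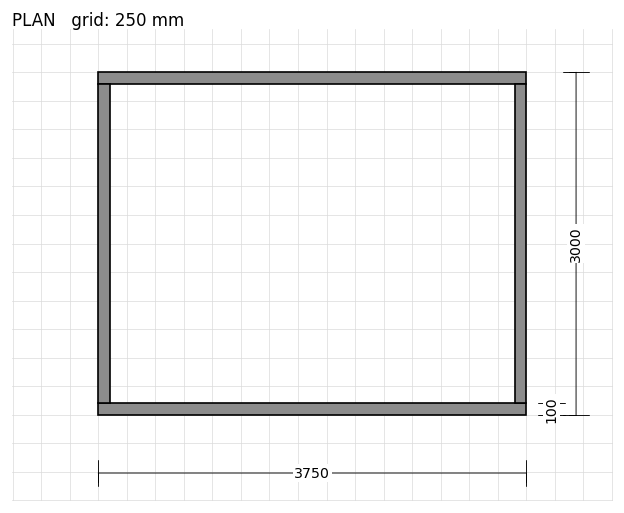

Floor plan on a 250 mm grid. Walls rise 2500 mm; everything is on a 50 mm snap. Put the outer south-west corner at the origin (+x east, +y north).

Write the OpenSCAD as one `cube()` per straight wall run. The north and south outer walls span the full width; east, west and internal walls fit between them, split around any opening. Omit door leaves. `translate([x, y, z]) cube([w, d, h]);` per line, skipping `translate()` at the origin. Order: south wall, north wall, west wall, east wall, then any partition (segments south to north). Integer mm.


cube([3750, 100, 2500]);
translate([0, 2900, 0]) cube([3750, 100, 2500]);
translate([0, 100, 0]) cube([100, 2800, 2500]);
translate([3650, 100, 0]) cube([100, 2800, 2500]);


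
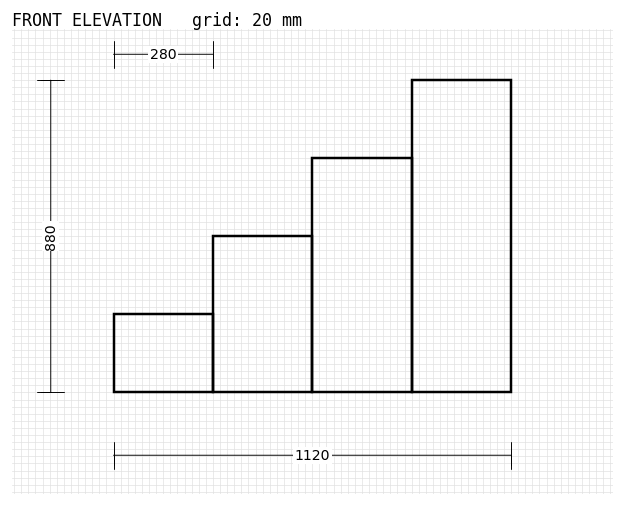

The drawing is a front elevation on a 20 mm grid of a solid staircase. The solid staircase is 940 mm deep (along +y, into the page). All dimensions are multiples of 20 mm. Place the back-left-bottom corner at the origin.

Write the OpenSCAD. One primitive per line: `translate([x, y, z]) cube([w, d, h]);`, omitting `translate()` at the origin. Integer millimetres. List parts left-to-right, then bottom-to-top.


cube([280, 940, 220]);
translate([280, 0, 0]) cube([280, 940, 440]);
translate([560, 0, 0]) cube([280, 940, 660]);
translate([840, 0, 0]) cube([280, 940, 880]);


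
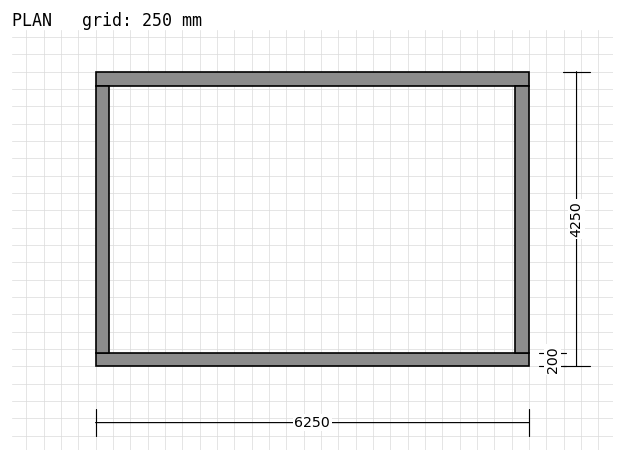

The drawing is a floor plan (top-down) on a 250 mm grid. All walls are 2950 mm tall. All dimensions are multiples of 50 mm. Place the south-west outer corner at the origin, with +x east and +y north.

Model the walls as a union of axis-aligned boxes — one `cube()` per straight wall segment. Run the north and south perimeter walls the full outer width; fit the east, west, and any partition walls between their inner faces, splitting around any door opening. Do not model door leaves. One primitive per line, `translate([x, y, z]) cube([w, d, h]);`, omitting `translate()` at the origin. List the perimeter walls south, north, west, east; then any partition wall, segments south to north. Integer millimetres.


cube([6250, 200, 2950]);
translate([0, 4050, 0]) cube([6250, 200, 2950]);
translate([0, 200, 0]) cube([200, 3850, 2950]);
translate([6050, 200, 0]) cube([200, 3850, 2950]);
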